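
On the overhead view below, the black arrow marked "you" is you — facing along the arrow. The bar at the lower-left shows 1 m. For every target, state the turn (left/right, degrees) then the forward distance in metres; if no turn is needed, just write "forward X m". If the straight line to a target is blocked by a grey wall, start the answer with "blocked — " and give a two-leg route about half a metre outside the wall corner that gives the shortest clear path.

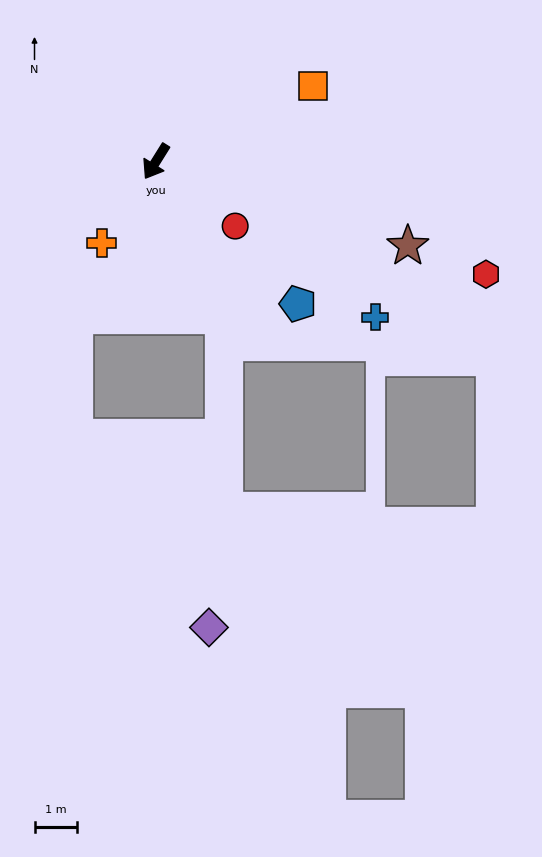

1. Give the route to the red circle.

turn left 83°, forward 2.4 m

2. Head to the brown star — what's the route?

turn left 103°, forward 6.3 m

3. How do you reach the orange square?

turn left 148°, forward 4.1 m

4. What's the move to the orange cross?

forward 2.3 m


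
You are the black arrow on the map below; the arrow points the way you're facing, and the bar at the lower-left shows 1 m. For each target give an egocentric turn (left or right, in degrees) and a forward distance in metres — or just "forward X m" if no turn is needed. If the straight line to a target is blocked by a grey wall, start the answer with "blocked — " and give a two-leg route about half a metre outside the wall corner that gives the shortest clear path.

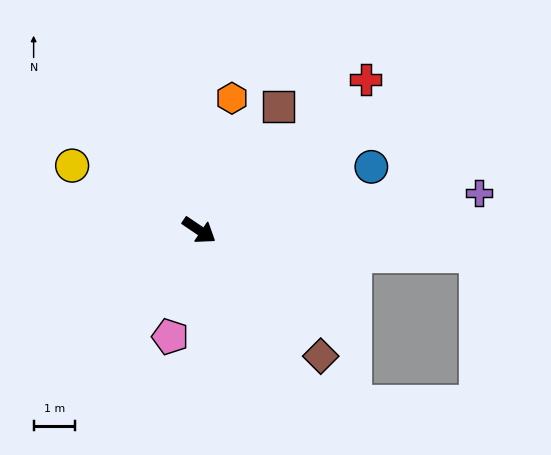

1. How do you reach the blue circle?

turn left 54°, forward 4.4 m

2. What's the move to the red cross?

turn left 76°, forward 5.4 m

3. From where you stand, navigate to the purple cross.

turn left 42°, forward 6.8 m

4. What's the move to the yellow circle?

turn right 173°, forward 3.4 m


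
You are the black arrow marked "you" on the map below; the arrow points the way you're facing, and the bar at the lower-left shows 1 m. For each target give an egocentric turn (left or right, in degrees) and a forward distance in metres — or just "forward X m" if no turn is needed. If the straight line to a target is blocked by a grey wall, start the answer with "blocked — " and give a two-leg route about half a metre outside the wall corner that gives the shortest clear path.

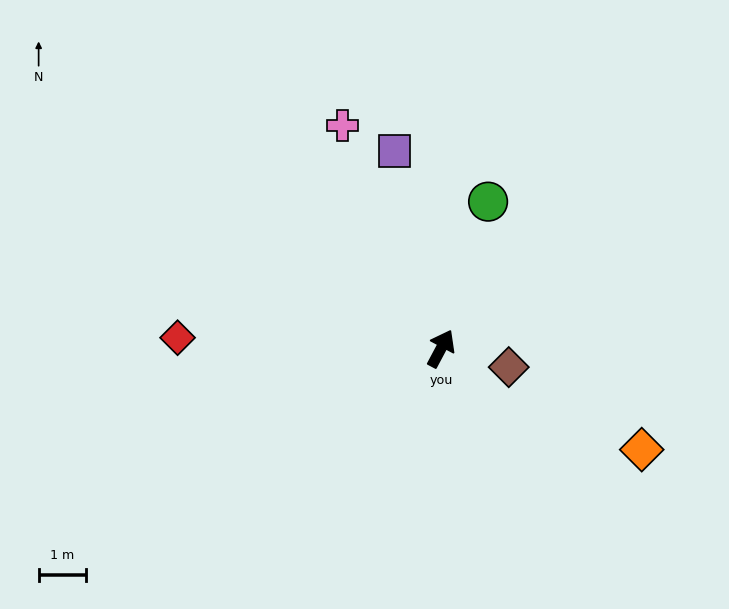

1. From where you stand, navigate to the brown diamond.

turn right 77°, forward 1.5 m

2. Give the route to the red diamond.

turn left 116°, forward 5.5 m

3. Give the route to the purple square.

turn left 41°, forward 4.3 m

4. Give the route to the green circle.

turn left 10°, forward 3.2 m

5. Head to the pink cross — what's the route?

turn left 52°, forward 5.1 m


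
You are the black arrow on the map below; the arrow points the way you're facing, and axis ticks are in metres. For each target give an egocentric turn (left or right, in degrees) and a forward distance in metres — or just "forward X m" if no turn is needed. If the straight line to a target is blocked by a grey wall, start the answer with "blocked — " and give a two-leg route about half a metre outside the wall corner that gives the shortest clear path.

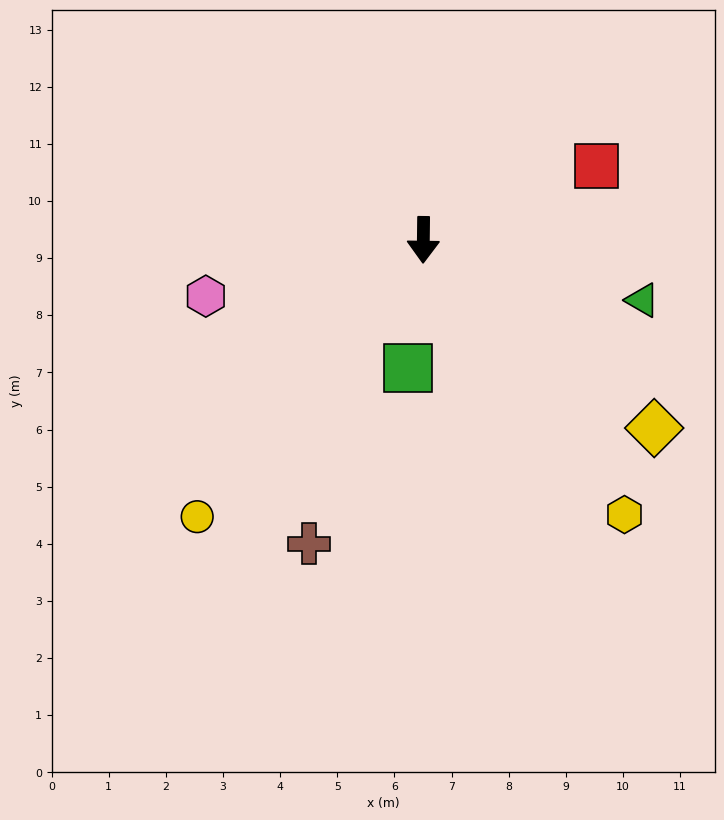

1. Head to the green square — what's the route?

turn right 6°, forward 2.3 m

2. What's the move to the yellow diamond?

turn left 52°, forward 5.2 m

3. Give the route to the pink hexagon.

turn right 75°, forward 3.9 m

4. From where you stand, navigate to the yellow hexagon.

turn left 37°, forward 6.0 m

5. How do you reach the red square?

turn left 114°, forward 3.3 m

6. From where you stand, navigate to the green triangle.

turn left 75°, forward 4.0 m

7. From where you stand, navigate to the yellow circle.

turn right 39°, forward 6.3 m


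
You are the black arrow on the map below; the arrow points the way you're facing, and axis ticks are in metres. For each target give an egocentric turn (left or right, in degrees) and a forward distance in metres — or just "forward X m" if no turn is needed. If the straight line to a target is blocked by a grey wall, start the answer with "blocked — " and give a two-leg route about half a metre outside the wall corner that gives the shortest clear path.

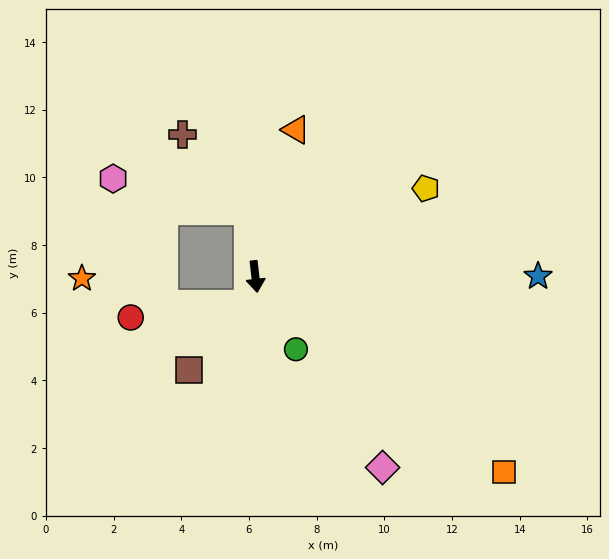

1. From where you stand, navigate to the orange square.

turn left 45°, forward 9.3 m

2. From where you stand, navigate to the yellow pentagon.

turn left 111°, forward 5.7 m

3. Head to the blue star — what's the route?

turn left 84°, forward 8.4 m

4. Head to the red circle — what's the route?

blocked — turn right 20°, forward 0.8 m, then turn right 70°, forward 3.5 m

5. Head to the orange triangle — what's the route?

turn left 158°, forward 4.5 m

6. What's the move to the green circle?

turn left 23°, forward 2.5 m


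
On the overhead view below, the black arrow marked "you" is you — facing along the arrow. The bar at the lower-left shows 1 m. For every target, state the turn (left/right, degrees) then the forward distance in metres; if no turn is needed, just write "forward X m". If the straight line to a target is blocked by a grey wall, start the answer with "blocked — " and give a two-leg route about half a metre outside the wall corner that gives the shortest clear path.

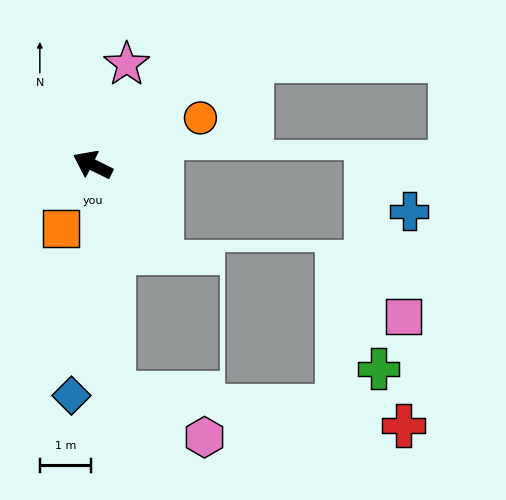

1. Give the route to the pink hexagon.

blocked — turn left 122°, forward 4.4 m, then turn left 59°, forward 2.0 m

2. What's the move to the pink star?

turn right 82°, forward 2.1 m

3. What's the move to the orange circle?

turn right 130°, forward 2.3 m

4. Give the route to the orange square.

turn left 90°, forward 1.4 m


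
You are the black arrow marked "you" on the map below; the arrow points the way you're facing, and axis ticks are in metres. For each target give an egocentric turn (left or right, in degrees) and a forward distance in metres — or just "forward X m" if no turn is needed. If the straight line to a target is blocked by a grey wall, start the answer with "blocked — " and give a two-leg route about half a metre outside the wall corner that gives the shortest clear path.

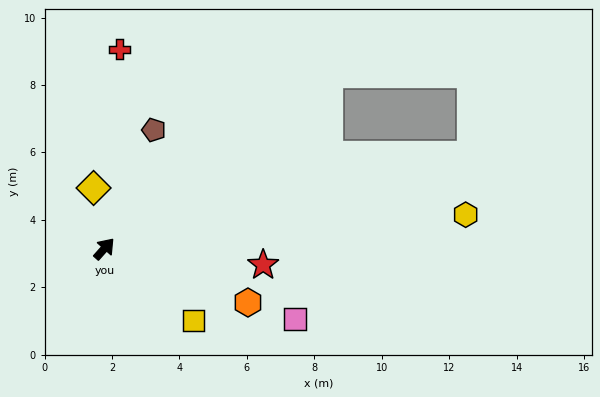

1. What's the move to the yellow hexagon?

turn right 43°, forward 10.8 m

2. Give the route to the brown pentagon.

turn left 19°, forward 3.8 m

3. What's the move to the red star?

turn right 54°, forward 4.7 m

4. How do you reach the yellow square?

turn right 87°, forward 3.4 m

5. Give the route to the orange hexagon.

turn right 69°, forward 4.5 m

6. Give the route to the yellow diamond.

turn left 52°, forward 1.8 m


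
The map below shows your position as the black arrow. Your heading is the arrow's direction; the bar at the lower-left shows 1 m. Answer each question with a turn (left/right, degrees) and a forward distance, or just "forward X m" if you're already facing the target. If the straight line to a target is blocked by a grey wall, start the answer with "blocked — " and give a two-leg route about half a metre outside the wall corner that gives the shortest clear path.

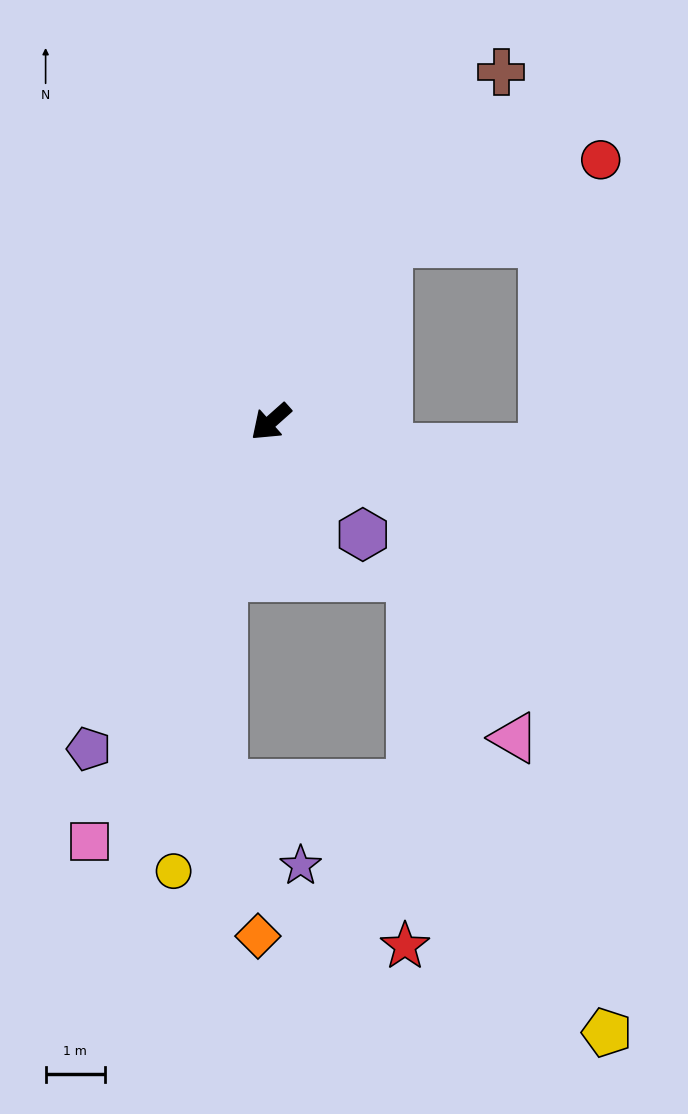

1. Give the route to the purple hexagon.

turn left 88°, forward 2.4 m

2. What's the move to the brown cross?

turn right 165°, forward 7.0 m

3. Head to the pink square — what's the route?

turn left 25°, forward 7.7 m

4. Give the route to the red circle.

blocked — turn right 165°, forward 3.6 m, then turn right 36°, forward 3.8 m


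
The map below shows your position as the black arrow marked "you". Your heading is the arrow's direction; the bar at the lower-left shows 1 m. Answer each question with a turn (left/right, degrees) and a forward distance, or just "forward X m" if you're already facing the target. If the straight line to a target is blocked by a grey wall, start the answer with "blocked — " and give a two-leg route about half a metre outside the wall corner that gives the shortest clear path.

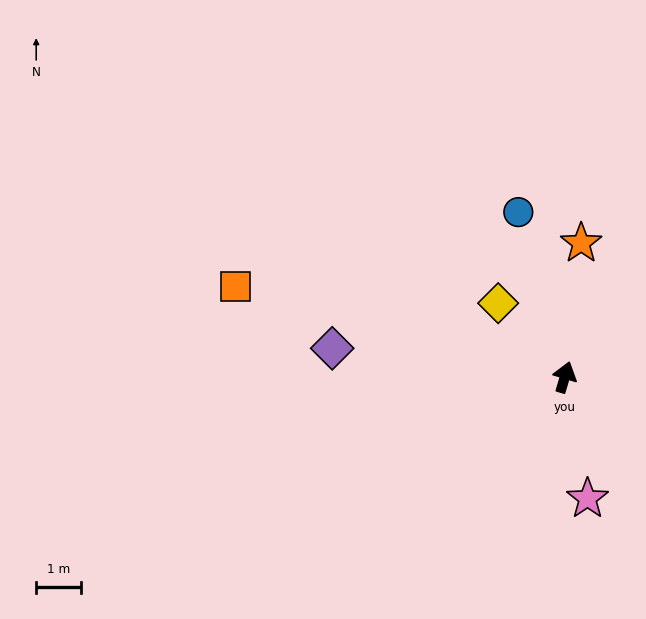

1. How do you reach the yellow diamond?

turn left 59°, forward 2.2 m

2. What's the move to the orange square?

turn left 91°, forward 7.7 m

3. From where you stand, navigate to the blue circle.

turn left 32°, forward 3.9 m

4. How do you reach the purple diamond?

turn left 100°, forward 5.3 m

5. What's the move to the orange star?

turn left 10°, forward 3.0 m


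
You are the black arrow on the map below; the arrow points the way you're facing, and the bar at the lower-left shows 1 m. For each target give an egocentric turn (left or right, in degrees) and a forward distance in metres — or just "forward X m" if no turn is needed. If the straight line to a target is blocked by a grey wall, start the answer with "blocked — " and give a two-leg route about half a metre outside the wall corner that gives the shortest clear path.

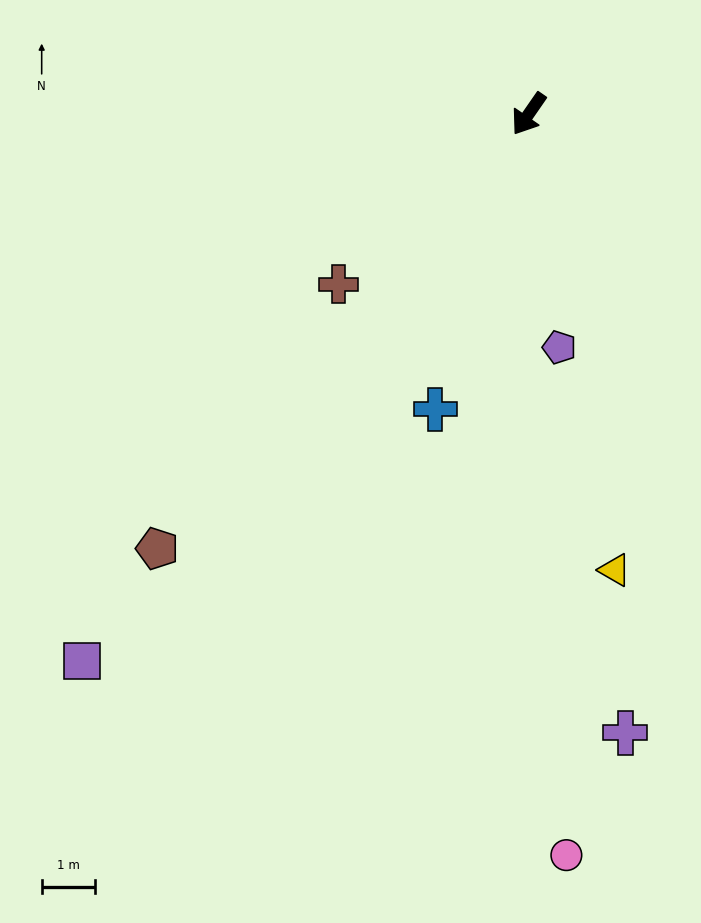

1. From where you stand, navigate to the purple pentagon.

turn left 42°, forward 4.4 m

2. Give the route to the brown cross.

turn right 13°, forward 4.8 m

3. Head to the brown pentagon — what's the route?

turn right 6°, forward 10.7 m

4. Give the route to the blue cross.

turn left 17°, forward 5.8 m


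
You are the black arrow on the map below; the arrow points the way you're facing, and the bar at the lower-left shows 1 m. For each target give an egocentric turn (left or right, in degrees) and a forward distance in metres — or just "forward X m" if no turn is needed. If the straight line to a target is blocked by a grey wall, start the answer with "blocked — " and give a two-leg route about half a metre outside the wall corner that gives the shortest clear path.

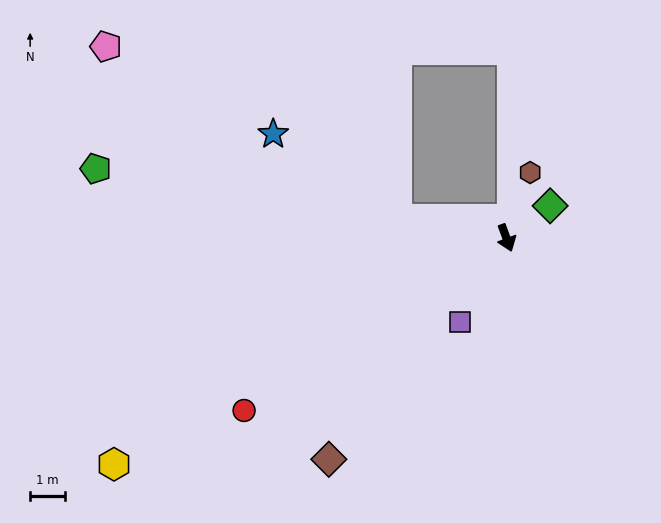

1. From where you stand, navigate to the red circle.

turn right 77°, forward 9.0 m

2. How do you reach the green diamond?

turn left 106°, forward 1.6 m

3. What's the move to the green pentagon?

turn right 120°, forward 12.0 m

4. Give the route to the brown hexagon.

turn left 140°, forward 2.0 m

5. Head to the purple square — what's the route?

turn right 49°, forward 2.8 m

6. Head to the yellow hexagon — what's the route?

turn right 80°, forward 13.0 m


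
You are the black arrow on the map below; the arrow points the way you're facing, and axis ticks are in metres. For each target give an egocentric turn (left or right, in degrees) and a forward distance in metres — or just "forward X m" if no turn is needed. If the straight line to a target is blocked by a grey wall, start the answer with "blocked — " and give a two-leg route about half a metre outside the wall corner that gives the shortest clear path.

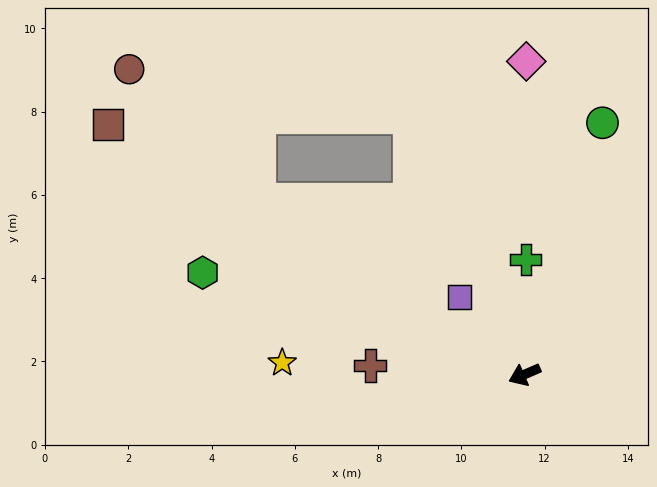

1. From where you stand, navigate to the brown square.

turn right 54°, forward 11.7 m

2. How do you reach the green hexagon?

turn right 41°, forward 8.1 m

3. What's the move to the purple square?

turn right 73°, forward 2.4 m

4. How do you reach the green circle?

turn right 131°, forward 6.3 m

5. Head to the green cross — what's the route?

turn right 114°, forward 2.8 m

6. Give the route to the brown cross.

turn right 27°, forward 3.7 m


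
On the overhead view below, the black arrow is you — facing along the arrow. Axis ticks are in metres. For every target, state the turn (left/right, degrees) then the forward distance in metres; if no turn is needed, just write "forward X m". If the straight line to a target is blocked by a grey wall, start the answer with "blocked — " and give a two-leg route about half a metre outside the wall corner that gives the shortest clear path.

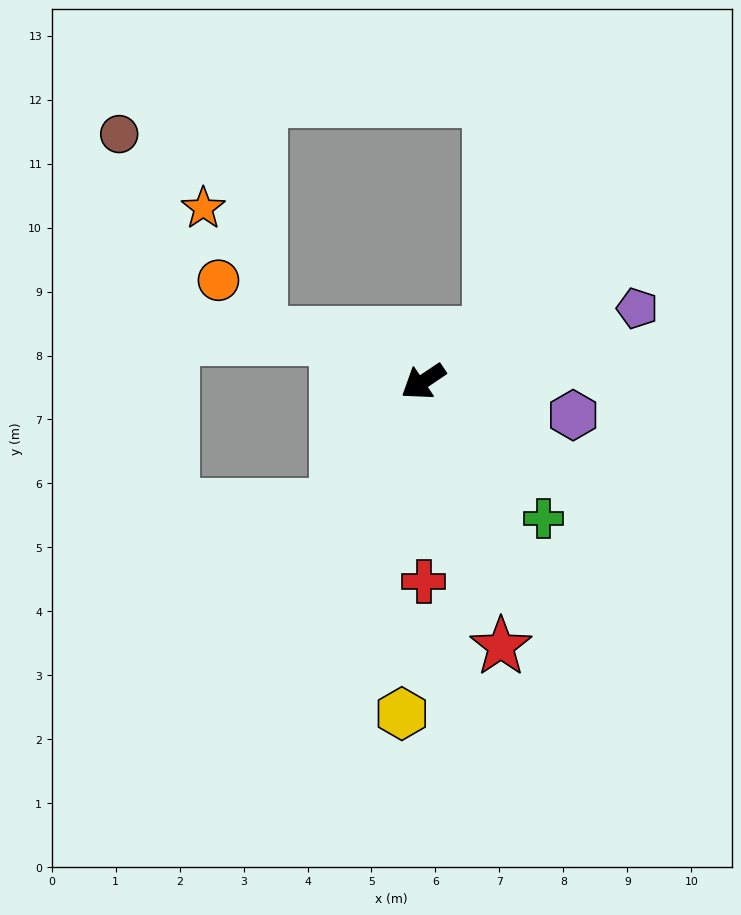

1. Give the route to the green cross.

turn left 97°, forward 2.9 m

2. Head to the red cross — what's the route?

turn left 56°, forward 3.1 m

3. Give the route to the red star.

turn left 72°, forward 4.3 m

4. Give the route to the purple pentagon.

turn left 165°, forward 3.5 m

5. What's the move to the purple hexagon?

turn left 133°, forward 2.4 m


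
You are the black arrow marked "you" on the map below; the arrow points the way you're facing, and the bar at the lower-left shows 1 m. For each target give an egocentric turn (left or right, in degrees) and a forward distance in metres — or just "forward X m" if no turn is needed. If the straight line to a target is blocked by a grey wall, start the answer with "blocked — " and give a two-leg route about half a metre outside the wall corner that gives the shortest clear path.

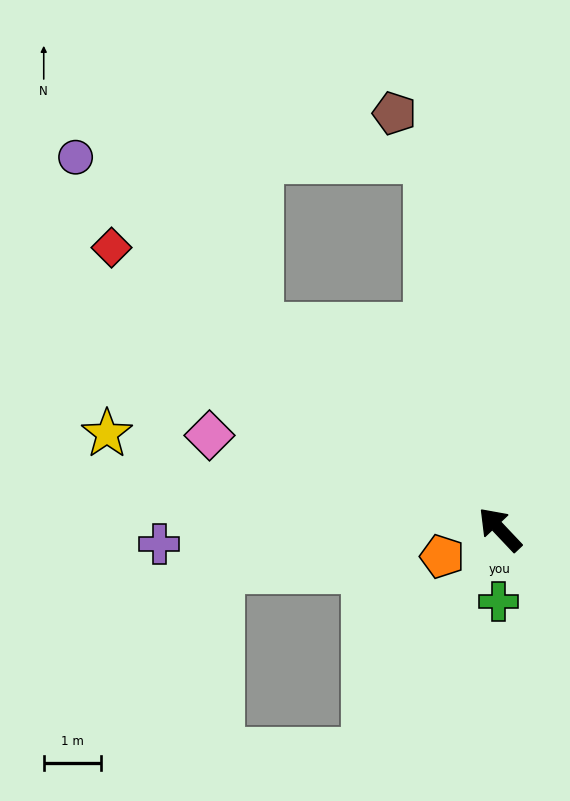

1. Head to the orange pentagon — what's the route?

turn left 72°, forward 1.1 m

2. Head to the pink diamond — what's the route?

turn left 29°, forward 5.4 m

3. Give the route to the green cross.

turn left 135°, forward 1.3 m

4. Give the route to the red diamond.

turn left 11°, forward 8.4 m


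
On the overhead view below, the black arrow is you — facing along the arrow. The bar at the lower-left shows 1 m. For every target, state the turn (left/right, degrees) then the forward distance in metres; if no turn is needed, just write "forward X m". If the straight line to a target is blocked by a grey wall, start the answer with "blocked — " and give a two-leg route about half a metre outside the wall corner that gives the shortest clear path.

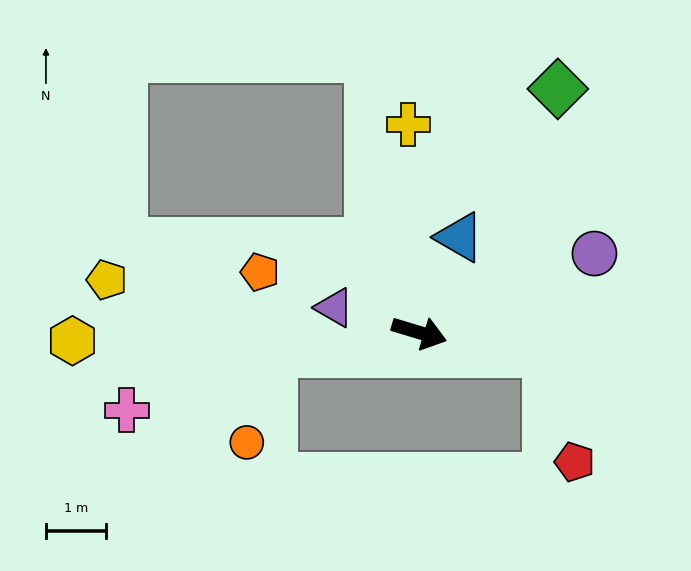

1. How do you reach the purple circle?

turn left 41°, forward 3.2 m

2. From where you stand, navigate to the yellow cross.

turn left 110°, forward 3.5 m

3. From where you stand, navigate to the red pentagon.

blocked — turn left 8°, forward 2.2 m, then turn right 67°, forward 1.9 m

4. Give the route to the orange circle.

blocked — turn right 156°, forward 2.5 m, then turn left 67°, forward 1.6 m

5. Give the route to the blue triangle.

turn left 84°, forward 1.7 m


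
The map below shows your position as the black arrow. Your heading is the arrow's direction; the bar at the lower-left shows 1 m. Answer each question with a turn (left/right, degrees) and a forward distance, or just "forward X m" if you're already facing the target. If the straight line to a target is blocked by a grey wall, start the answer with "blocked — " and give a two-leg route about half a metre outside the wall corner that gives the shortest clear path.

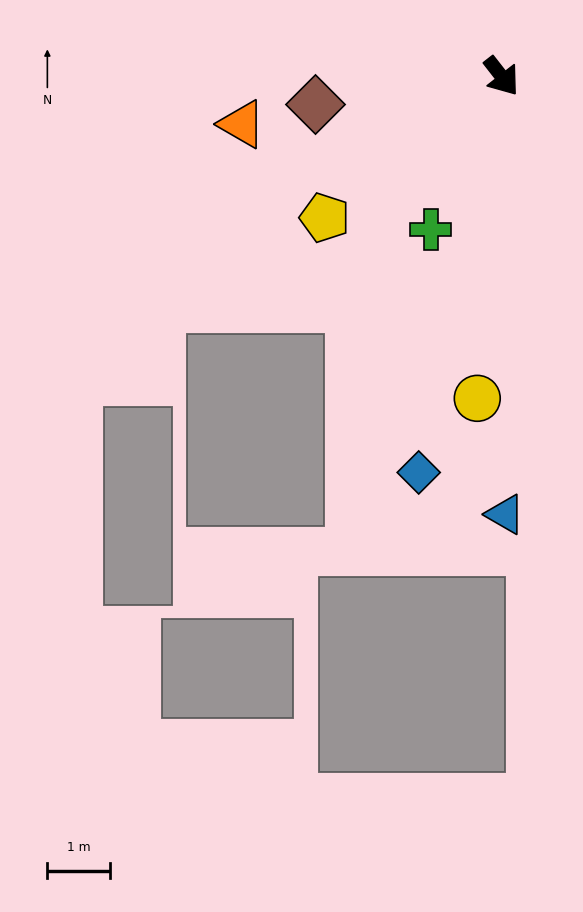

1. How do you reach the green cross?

turn right 63°, forward 2.7 m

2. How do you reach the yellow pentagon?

turn right 89°, forward 3.6 m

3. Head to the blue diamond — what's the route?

turn right 50°, forward 6.5 m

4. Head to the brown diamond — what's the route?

turn right 119°, forward 3.0 m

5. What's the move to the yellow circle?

turn right 42°, forward 5.2 m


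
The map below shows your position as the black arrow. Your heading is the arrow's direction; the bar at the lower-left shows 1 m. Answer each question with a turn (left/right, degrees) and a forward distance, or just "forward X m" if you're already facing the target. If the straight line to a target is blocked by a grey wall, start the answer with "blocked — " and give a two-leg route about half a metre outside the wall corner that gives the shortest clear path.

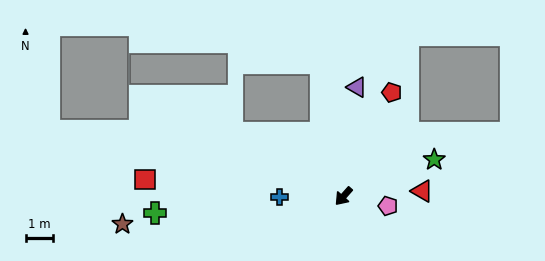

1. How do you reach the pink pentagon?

turn left 119°, forward 1.7 m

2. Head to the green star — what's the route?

turn left 154°, forward 3.6 m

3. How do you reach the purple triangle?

turn right 145°, forward 4.1 m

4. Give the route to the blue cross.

turn right 48°, forward 2.4 m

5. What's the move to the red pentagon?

turn right 163°, forward 4.2 m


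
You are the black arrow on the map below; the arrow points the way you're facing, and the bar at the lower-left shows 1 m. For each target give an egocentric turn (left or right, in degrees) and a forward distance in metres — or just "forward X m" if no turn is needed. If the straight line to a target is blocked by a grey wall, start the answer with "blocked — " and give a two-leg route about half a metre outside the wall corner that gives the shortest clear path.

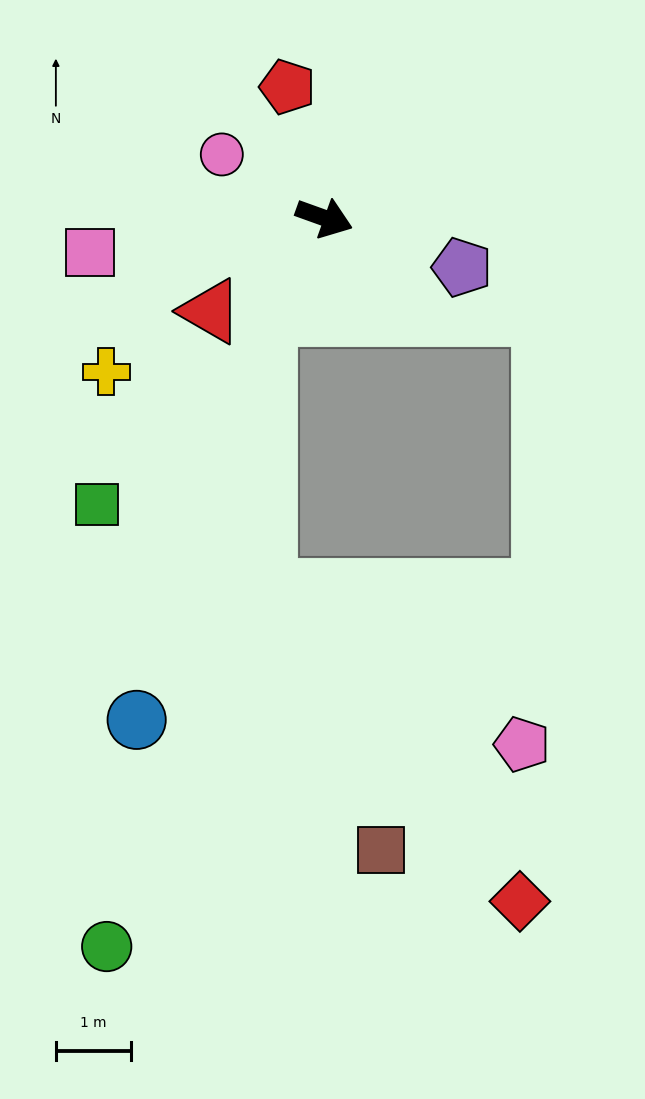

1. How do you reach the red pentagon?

turn left 125°, forward 1.8 m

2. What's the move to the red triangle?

turn right 121°, forward 2.0 m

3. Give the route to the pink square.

turn right 152°, forward 3.2 m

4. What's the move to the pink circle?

turn left 168°, forward 1.6 m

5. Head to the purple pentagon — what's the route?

forward 2.0 m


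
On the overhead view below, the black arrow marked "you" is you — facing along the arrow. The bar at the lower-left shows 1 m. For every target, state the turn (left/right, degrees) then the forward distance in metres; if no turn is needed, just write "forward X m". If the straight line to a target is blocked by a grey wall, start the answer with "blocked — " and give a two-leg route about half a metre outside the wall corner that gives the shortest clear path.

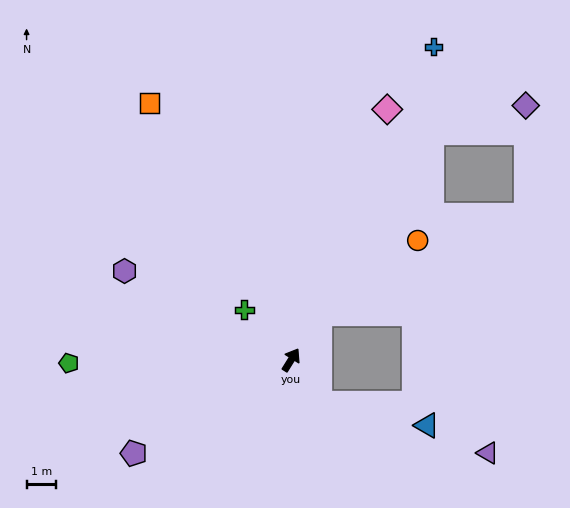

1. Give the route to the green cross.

turn left 75°, forward 2.3 m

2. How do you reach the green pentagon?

turn left 123°, forward 7.5 m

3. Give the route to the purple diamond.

blocked — forward 9.0 m, then turn right 42°, forward 3.3 m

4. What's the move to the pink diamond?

turn left 11°, forward 9.1 m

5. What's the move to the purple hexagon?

turn left 94°, forward 6.4 m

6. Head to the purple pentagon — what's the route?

turn left 153°, forward 6.2 m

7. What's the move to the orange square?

turn left 61°, forward 9.9 m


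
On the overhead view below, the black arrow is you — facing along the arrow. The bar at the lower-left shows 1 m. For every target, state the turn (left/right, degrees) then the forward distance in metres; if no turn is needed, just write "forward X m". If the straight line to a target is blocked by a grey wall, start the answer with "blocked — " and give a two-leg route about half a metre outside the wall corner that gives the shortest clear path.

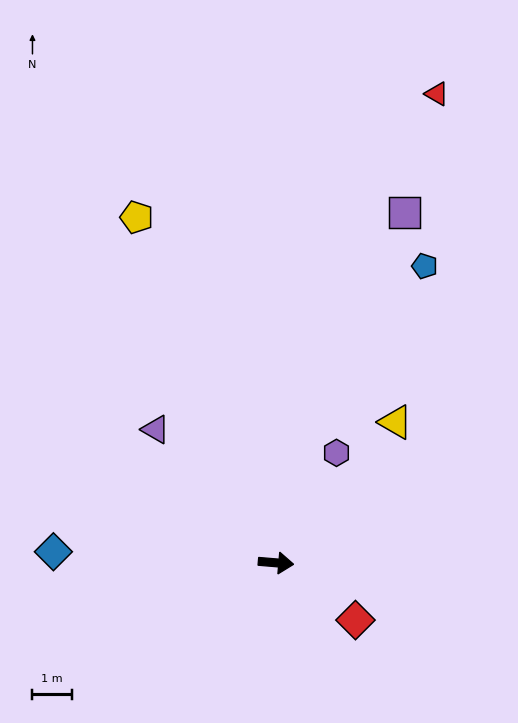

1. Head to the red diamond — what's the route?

turn right 31°, forward 2.5 m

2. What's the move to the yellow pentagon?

turn left 117°, forward 9.5 m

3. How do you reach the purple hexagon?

turn left 66°, forward 3.2 m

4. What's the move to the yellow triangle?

turn left 54°, forward 4.7 m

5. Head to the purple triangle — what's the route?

turn left 137°, forward 4.6 m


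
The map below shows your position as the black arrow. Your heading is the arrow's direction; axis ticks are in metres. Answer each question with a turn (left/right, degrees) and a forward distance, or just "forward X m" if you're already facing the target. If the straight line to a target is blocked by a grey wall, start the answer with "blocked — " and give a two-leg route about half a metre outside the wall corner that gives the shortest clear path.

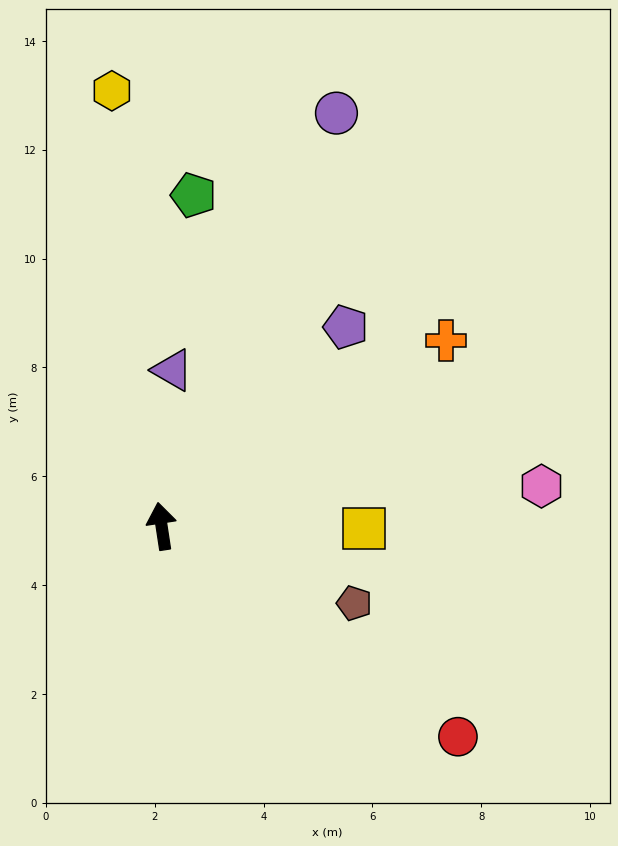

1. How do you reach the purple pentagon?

turn right 51°, forward 5.0 m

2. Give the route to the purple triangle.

turn right 13°, forward 2.9 m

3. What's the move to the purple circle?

turn right 32°, forward 8.2 m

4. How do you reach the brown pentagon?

turn right 120°, forward 3.8 m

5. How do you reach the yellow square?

turn right 99°, forward 3.7 m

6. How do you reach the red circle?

turn right 134°, forward 6.7 m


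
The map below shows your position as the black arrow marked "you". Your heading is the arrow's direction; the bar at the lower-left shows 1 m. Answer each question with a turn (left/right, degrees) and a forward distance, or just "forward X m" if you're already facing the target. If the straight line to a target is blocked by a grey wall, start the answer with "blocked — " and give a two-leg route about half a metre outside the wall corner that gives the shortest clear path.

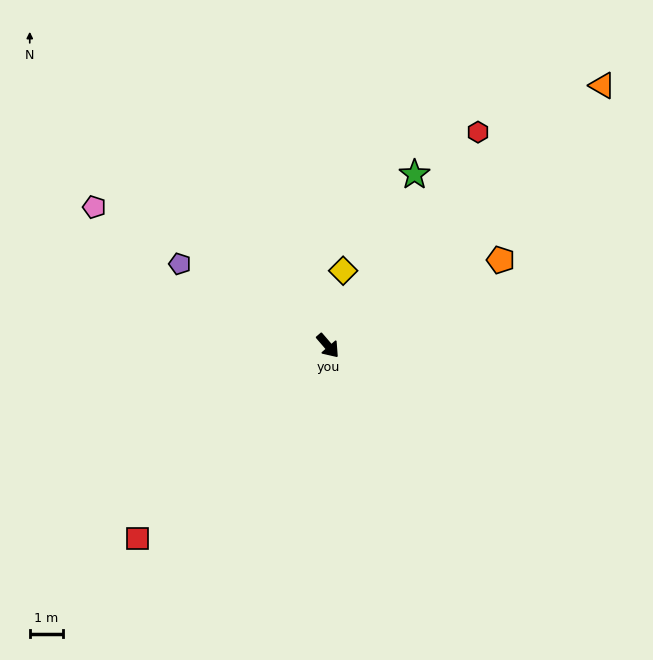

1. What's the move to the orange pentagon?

turn left 76°, forward 5.9 m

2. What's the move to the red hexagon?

turn left 104°, forward 8.0 m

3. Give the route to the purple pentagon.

turn right 160°, forward 5.2 m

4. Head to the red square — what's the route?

turn right 85°, forward 8.3 m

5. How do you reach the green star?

turn left 112°, forward 5.8 m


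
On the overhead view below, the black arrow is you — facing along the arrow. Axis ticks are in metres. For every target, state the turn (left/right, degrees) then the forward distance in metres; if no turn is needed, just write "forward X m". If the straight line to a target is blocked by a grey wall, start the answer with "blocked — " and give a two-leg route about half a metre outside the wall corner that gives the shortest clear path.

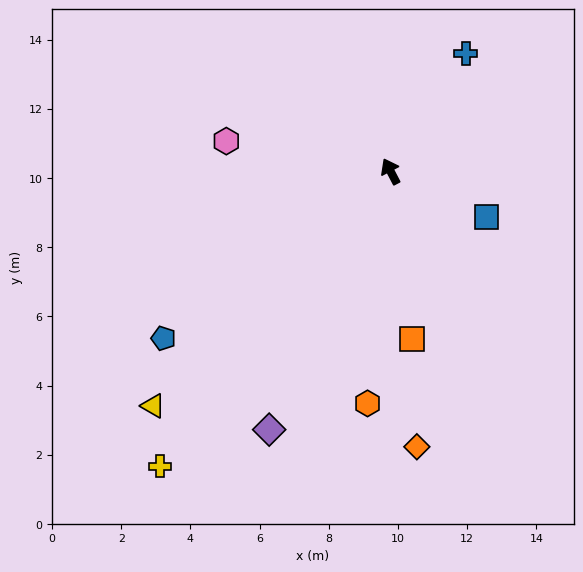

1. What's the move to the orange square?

turn left 160°, forward 4.9 m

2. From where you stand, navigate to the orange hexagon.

turn left 147°, forward 6.7 m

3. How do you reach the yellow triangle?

turn left 107°, forward 9.6 m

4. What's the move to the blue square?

turn right 143°, forward 3.1 m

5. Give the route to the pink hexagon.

turn left 52°, forward 4.8 m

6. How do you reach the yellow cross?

turn left 114°, forward 10.8 m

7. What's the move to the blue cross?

turn right 60°, forward 4.0 m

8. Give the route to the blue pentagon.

turn left 99°, forward 8.1 m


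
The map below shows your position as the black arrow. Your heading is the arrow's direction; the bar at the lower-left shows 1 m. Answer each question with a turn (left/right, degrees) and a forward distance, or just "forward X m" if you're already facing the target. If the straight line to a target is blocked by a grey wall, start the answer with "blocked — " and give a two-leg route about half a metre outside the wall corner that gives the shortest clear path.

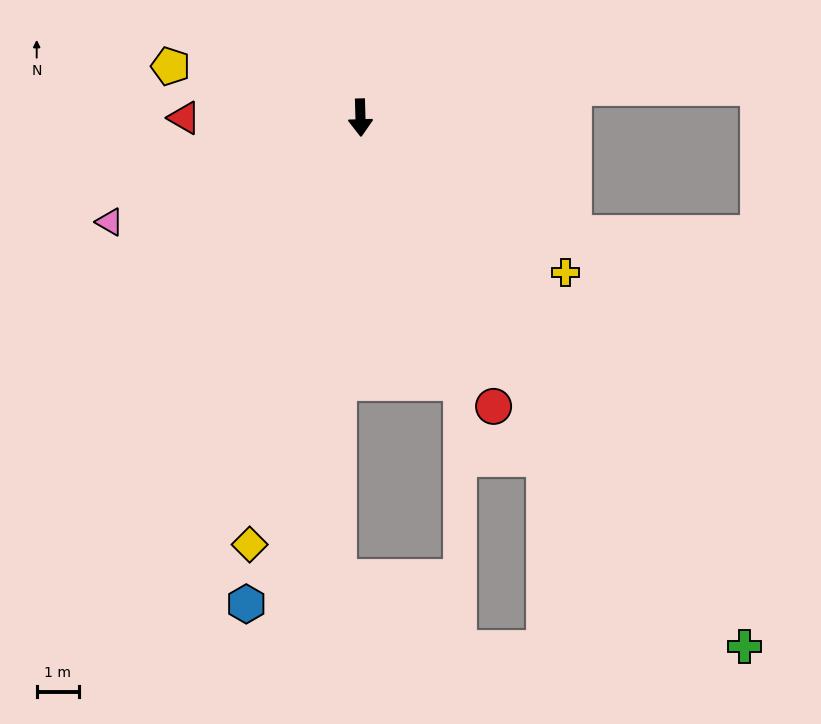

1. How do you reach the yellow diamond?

turn right 16°, forward 10.4 m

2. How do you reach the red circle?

turn left 23°, forward 7.5 m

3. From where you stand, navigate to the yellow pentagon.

turn right 107°, forward 4.6 m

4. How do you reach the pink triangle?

turn right 69°, forward 6.4 m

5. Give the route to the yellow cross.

turn left 51°, forward 6.0 m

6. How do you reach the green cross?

turn left 34°, forward 15.4 m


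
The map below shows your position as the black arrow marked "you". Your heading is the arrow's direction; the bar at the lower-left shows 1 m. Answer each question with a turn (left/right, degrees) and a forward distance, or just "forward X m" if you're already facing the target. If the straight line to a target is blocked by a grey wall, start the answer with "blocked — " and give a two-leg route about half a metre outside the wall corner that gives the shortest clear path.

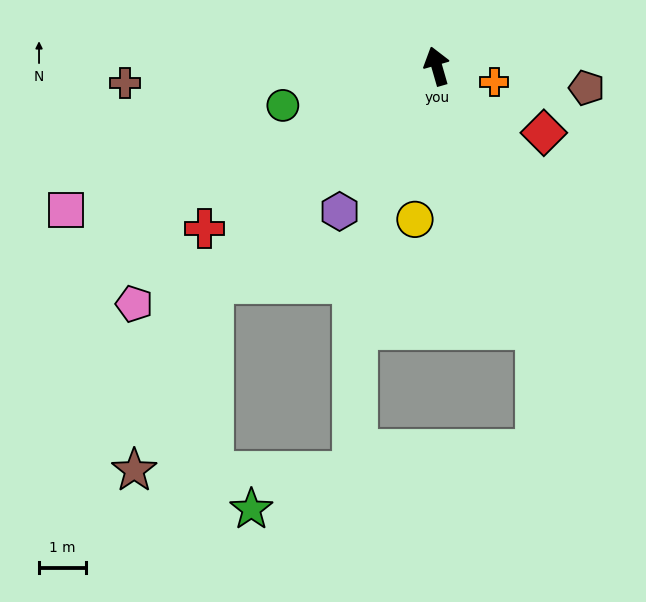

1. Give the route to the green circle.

turn left 88°, forward 3.4 m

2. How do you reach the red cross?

turn left 109°, forward 6.1 m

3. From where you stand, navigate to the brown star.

blocked — turn left 118°, forward 6.7 m, then turn left 23°, forward 4.3 m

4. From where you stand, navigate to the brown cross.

turn left 77°, forward 6.7 m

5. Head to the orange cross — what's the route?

turn right 121°, forward 1.3 m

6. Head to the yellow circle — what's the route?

turn left 156°, forward 3.3 m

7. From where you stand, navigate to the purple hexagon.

turn left 130°, forward 3.7 m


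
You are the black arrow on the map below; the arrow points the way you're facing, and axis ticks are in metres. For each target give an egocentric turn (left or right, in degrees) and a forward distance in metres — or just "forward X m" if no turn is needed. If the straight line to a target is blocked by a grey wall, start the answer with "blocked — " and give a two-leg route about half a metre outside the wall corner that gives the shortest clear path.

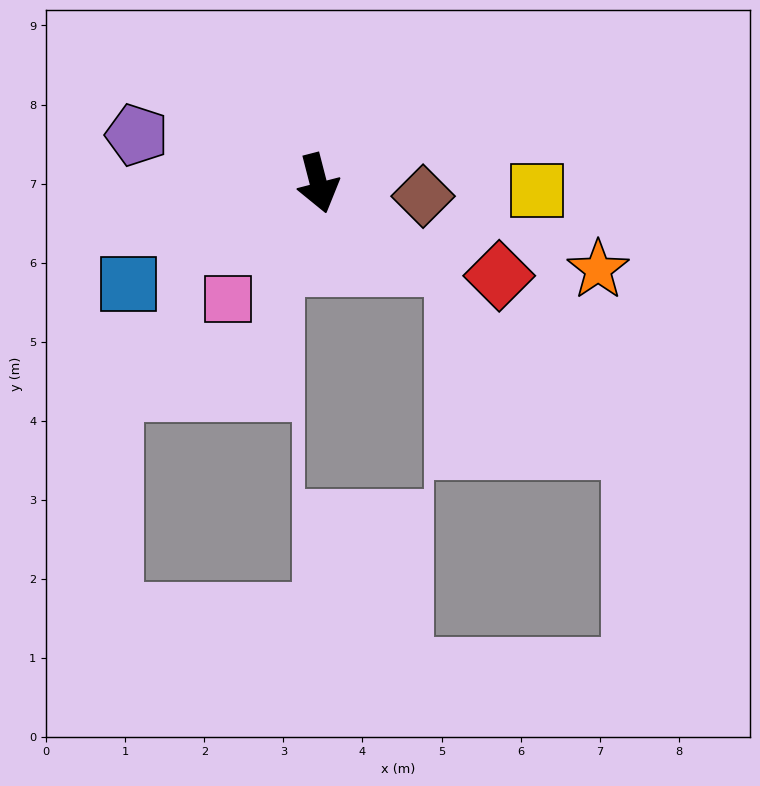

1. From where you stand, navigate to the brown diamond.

turn left 69°, forward 1.3 m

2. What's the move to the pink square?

turn right 52°, forward 1.9 m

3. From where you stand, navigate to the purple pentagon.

turn right 119°, forward 2.4 m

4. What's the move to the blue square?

turn right 76°, forward 2.7 m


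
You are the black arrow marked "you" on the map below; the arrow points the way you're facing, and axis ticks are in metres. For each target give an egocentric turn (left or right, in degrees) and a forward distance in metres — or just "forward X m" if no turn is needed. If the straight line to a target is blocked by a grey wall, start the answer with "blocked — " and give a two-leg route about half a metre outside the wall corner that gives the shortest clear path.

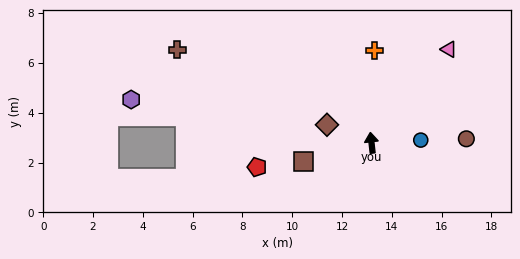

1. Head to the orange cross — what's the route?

turn right 8°, forward 3.7 m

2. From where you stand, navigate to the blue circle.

turn right 93°, forward 2.0 m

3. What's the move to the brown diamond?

turn left 62°, forward 1.9 m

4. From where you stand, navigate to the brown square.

turn left 99°, forward 2.8 m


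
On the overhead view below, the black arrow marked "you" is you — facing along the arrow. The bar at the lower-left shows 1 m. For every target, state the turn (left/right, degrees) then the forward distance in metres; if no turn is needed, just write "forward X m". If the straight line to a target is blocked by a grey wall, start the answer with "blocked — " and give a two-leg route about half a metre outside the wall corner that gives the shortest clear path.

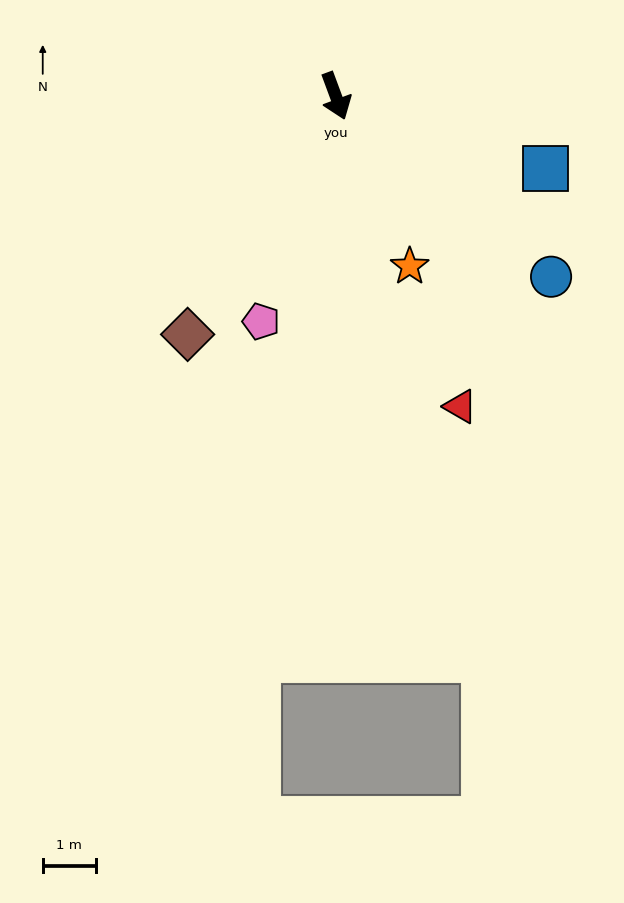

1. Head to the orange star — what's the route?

turn left 3°, forward 3.5 m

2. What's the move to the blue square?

turn left 51°, forward 4.2 m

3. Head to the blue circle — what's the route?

turn left 30°, forward 5.3 m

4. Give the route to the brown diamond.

turn right 52°, forward 5.3 m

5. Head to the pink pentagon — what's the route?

turn right 39°, forward 4.4 m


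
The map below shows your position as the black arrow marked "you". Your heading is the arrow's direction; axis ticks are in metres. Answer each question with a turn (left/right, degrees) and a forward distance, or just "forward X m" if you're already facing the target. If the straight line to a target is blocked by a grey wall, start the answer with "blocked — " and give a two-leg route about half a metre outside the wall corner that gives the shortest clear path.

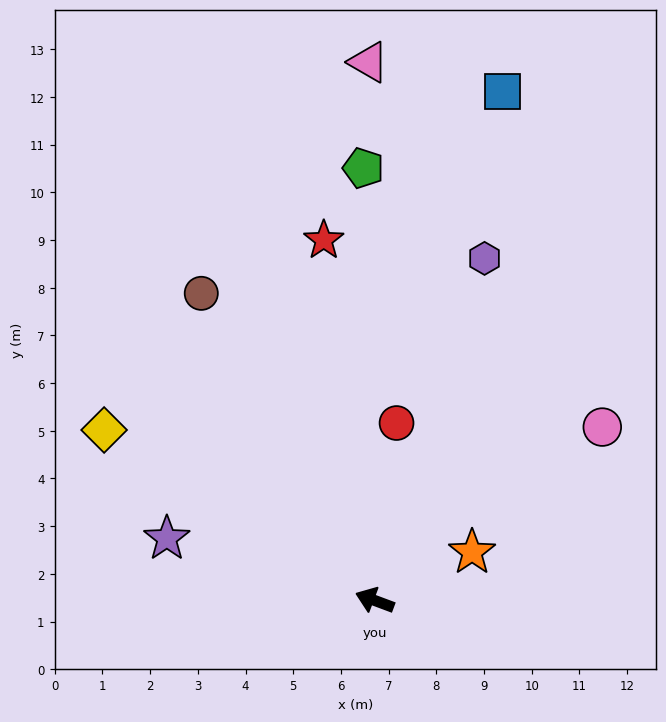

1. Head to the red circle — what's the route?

turn right 77°, forward 3.7 m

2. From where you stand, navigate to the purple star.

turn left 4°, forward 4.5 m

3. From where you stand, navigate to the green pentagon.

turn right 68°, forward 9.1 m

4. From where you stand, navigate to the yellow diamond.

turn right 12°, forward 6.7 m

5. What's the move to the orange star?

turn right 133°, forward 2.3 m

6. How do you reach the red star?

turn right 61°, forward 7.6 m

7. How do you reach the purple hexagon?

turn right 87°, forward 7.5 m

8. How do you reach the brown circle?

turn right 40°, forward 7.4 m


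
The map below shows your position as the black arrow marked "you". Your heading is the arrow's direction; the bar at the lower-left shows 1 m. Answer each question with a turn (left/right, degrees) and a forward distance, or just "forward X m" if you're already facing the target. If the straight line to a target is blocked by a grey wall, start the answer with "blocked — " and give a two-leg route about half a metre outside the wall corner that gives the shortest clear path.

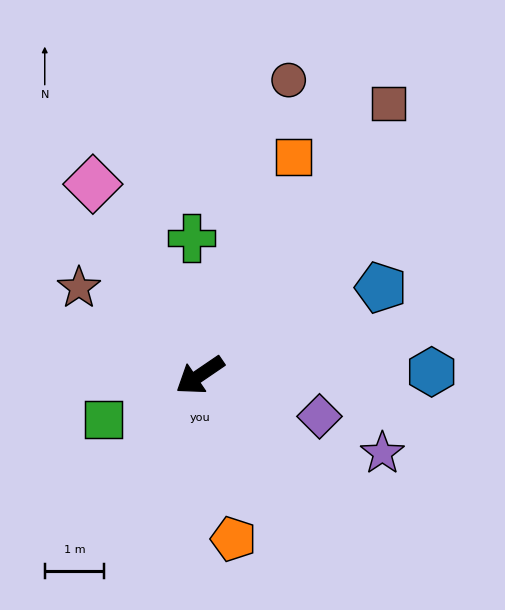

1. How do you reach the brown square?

turn right 159°, forward 5.6 m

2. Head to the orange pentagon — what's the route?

turn left 67°, forward 2.8 m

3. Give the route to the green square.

turn right 10°, forward 1.8 m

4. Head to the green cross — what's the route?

turn right 121°, forward 2.3 m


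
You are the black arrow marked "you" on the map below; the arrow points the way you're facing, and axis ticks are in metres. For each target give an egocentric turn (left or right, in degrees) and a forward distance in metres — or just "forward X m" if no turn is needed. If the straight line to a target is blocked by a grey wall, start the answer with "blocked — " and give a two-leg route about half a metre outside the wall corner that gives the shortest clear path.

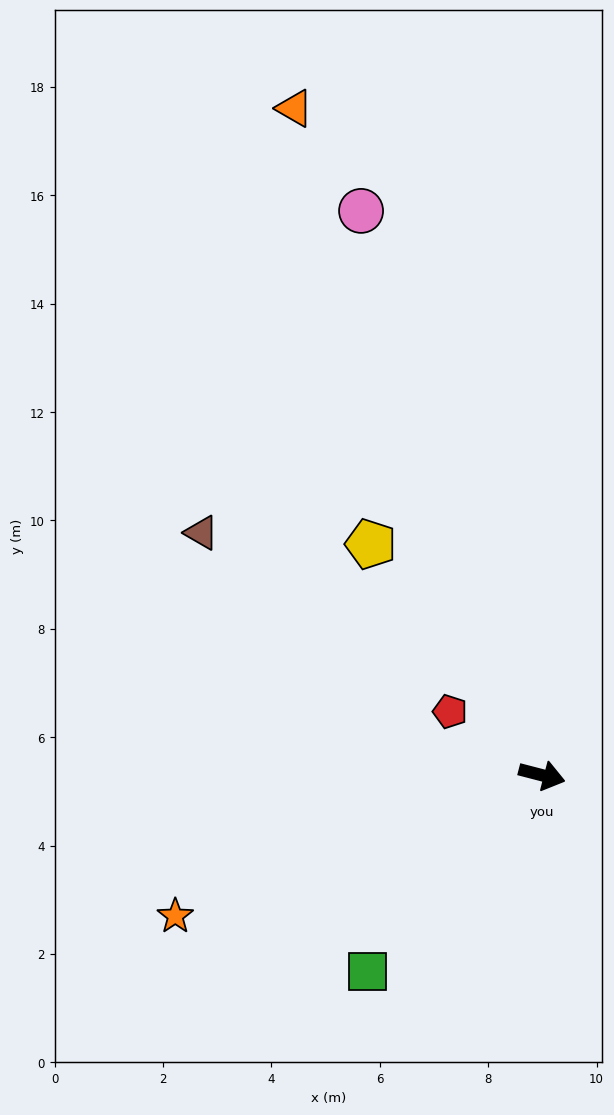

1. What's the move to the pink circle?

turn left 122°, forward 10.9 m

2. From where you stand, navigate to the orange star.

turn right 144°, forward 7.2 m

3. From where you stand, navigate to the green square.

turn right 117°, forward 4.8 m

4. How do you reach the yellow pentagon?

turn left 141°, forward 5.3 m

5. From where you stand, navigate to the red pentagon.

turn left 160°, forward 2.1 m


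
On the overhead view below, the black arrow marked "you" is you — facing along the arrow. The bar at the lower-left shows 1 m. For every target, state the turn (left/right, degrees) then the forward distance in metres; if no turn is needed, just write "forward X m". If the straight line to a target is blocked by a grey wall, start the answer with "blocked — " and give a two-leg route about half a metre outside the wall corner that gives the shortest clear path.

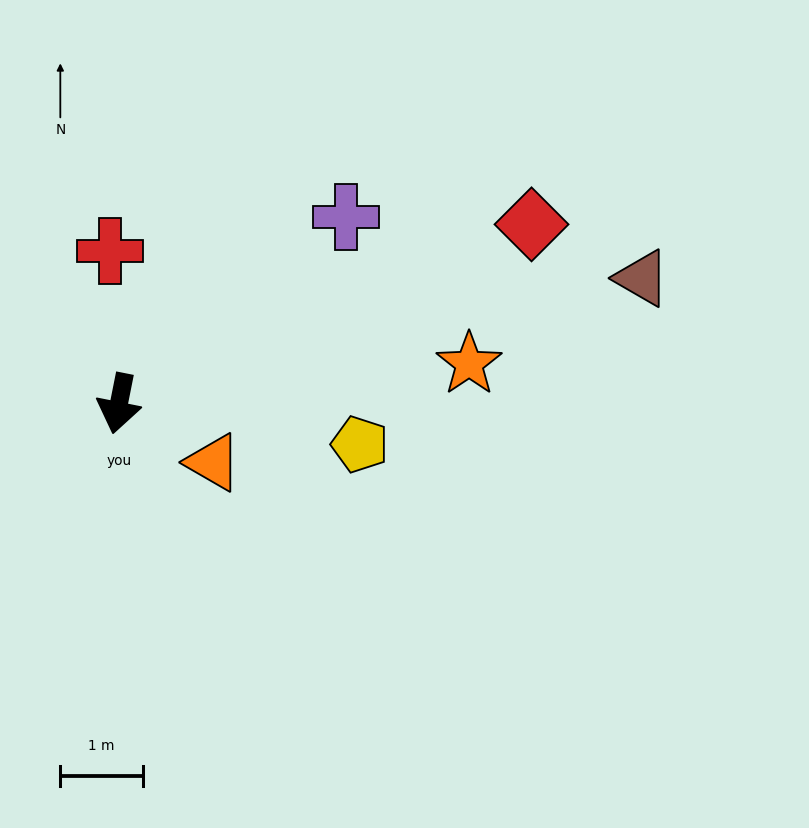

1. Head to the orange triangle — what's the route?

turn left 69°, forward 1.3 m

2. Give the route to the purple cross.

turn left 141°, forward 3.6 m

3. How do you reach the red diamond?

turn left 125°, forward 5.5 m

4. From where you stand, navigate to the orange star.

turn left 108°, forward 4.3 m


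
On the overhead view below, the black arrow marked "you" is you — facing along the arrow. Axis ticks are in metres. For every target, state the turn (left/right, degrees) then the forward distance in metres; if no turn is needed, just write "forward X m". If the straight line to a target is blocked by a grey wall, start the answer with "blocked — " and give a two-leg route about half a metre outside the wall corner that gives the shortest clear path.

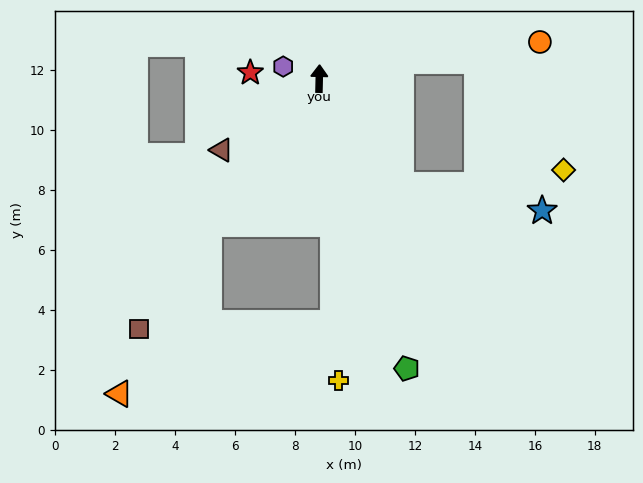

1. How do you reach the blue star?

blocked — turn right 141°, forward 4.5 m, then turn left 42°, forward 4.8 m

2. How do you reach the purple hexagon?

turn left 73°, forward 1.3 m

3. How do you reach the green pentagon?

turn right 162°, forward 10.1 m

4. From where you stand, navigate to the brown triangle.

turn left 127°, forward 4.0 m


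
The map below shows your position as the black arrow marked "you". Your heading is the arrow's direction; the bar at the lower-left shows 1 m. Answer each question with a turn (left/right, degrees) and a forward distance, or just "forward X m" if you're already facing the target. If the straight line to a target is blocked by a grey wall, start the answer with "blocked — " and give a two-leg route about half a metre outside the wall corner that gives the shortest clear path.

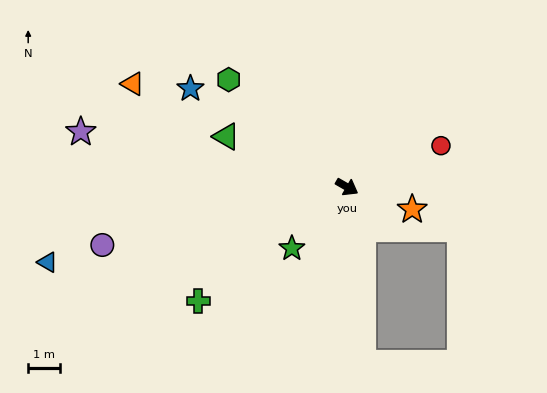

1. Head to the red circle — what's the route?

turn left 54°, forward 3.2 m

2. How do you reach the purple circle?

turn right 137°, forward 7.9 m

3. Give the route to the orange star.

turn left 11°, forward 2.2 m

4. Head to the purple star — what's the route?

turn right 162°, forward 8.6 m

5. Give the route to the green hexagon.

turn left 168°, forward 5.0 m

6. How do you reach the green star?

turn right 102°, forward 2.6 m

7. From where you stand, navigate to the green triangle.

turn right 173°, forward 4.1 m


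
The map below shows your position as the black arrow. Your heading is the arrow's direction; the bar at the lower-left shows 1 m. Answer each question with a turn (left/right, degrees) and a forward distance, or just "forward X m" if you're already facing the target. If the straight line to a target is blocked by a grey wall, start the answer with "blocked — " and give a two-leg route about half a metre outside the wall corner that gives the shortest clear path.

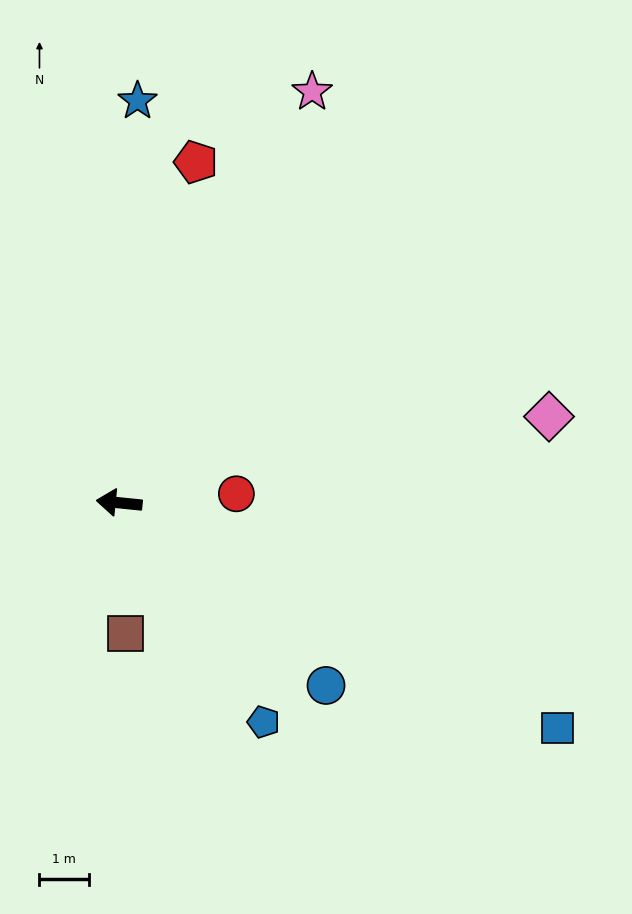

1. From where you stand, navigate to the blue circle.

turn left 144°, forward 5.6 m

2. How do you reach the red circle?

turn right 170°, forward 2.4 m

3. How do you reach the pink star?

turn right 109°, forward 9.2 m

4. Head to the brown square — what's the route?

turn left 99°, forward 2.7 m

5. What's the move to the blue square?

turn left 159°, forward 10.0 m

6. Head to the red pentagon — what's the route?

turn right 97°, forward 7.1 m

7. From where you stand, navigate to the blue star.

turn right 87°, forward 8.2 m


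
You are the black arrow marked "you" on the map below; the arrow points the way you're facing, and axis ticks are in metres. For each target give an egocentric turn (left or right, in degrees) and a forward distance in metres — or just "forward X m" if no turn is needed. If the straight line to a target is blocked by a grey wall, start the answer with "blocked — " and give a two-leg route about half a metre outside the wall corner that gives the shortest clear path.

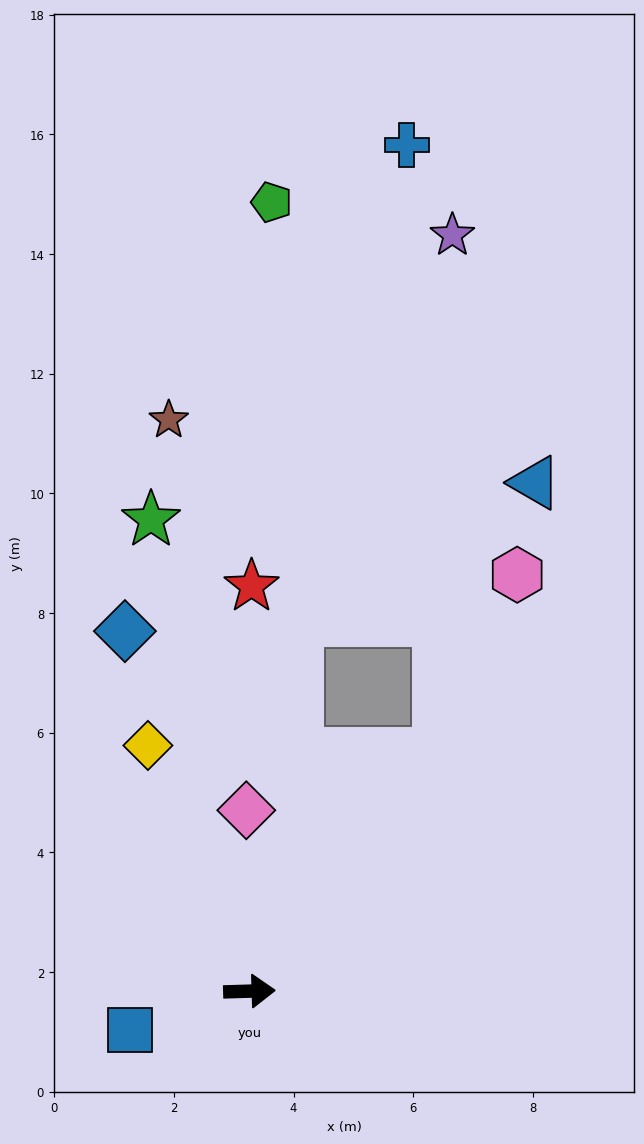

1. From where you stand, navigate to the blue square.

turn right 164°, forward 2.1 m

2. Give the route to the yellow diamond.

turn left 111°, forward 4.4 m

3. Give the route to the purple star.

blocked — turn left 50°, forward 5.1 m, then turn left 37°, forward 8.7 m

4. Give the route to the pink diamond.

turn left 89°, forward 3.0 m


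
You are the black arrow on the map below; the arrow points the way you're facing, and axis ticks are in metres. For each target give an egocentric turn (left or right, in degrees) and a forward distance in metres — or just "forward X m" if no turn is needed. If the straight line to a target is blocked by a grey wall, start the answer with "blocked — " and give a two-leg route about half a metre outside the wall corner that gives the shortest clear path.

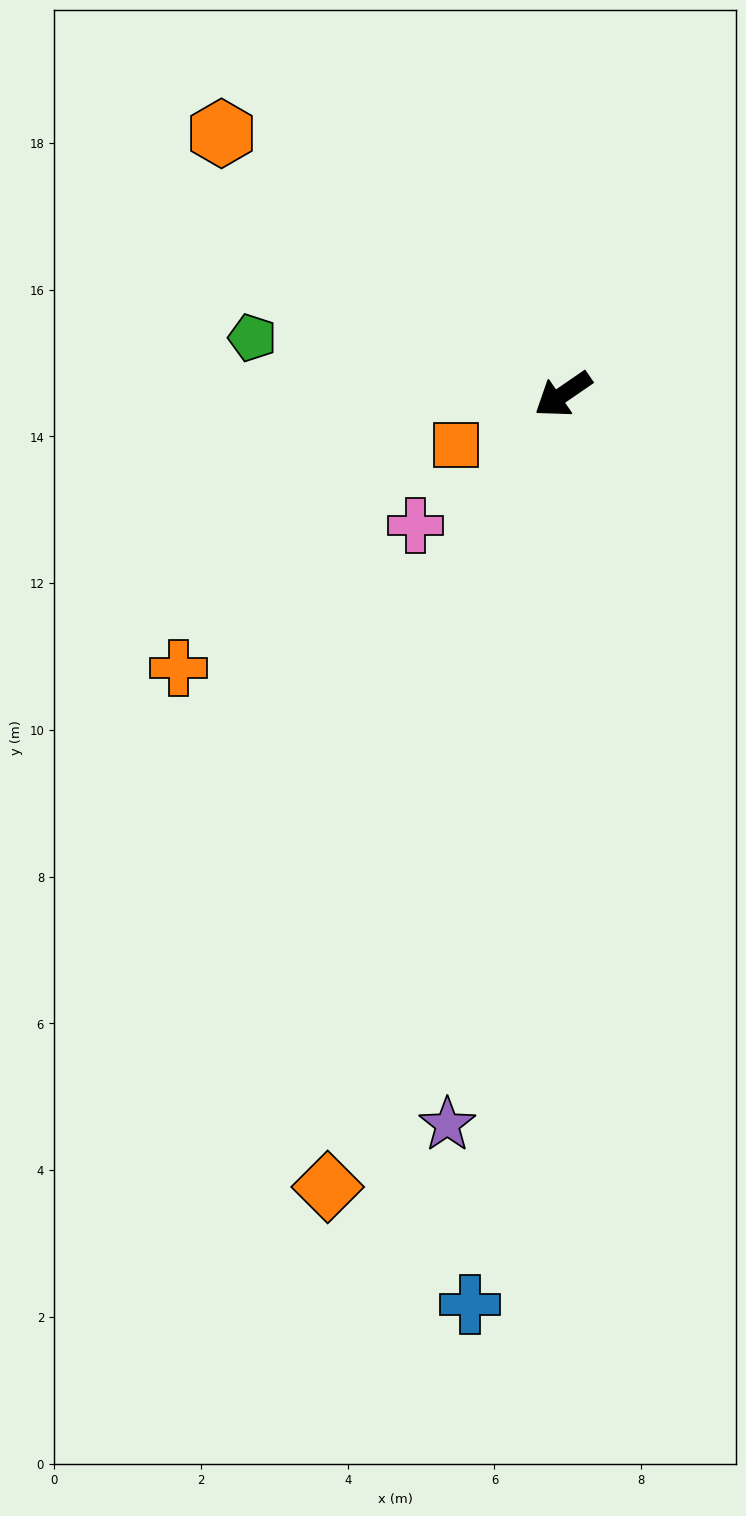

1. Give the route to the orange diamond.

turn left 39°, forward 11.3 m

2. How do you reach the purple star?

turn left 47°, forward 10.1 m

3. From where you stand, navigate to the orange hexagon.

turn right 72°, forward 5.9 m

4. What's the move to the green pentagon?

turn right 45°, forward 4.3 m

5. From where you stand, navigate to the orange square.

turn right 9°, forward 1.6 m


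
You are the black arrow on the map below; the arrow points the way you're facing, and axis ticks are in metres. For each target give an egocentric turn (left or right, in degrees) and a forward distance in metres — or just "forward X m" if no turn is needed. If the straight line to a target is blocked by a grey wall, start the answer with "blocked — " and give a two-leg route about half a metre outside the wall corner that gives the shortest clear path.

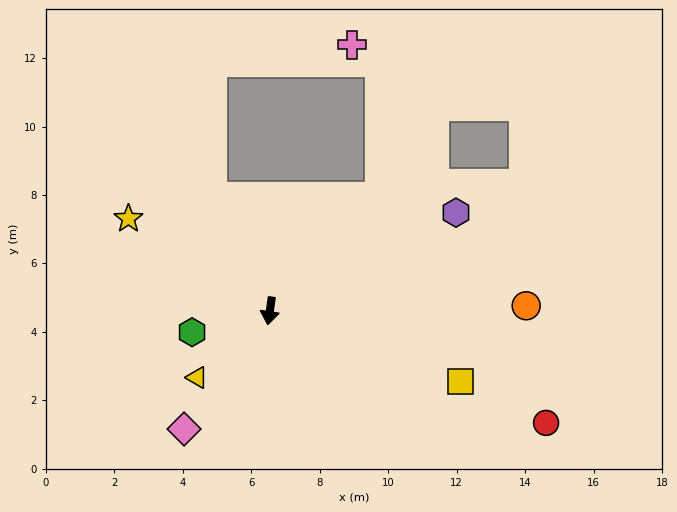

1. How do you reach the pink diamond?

turn right 28°, forward 4.3 m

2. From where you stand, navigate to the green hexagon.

turn right 66°, forward 2.4 m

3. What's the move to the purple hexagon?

turn left 126°, forward 6.1 m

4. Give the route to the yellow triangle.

turn right 39°, forward 2.9 m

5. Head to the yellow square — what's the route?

turn left 78°, forward 5.9 m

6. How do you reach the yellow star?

turn right 115°, forward 4.9 m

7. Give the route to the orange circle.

turn left 99°, forward 7.5 m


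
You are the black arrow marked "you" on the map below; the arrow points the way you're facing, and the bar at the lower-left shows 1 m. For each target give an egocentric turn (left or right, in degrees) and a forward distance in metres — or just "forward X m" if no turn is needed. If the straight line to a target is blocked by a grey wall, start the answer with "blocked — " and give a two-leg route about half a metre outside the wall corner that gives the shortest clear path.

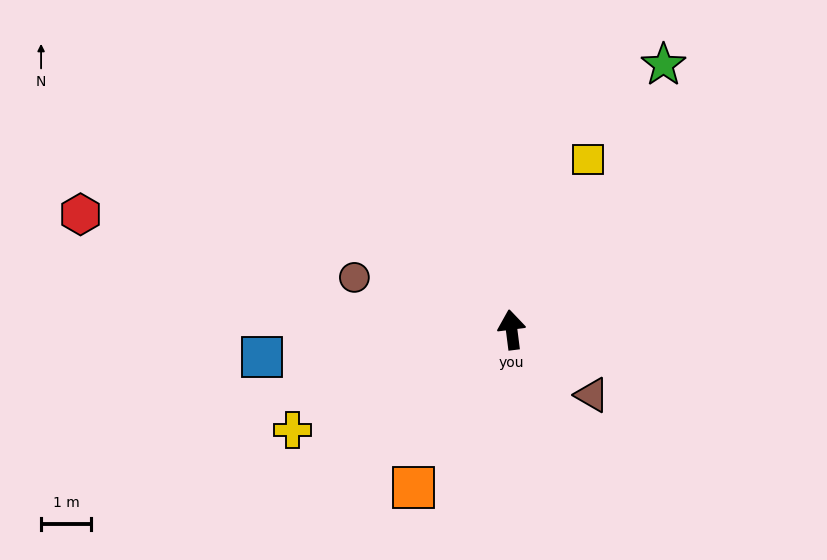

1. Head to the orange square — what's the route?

turn left 141°, forward 3.7 m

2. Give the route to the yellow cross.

turn left 107°, forward 4.8 m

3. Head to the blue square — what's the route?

turn left 89°, forward 5.0 m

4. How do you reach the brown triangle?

turn right 136°, forward 2.1 m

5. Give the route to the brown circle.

turn left 64°, forward 3.3 m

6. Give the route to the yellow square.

turn right 31°, forward 3.7 m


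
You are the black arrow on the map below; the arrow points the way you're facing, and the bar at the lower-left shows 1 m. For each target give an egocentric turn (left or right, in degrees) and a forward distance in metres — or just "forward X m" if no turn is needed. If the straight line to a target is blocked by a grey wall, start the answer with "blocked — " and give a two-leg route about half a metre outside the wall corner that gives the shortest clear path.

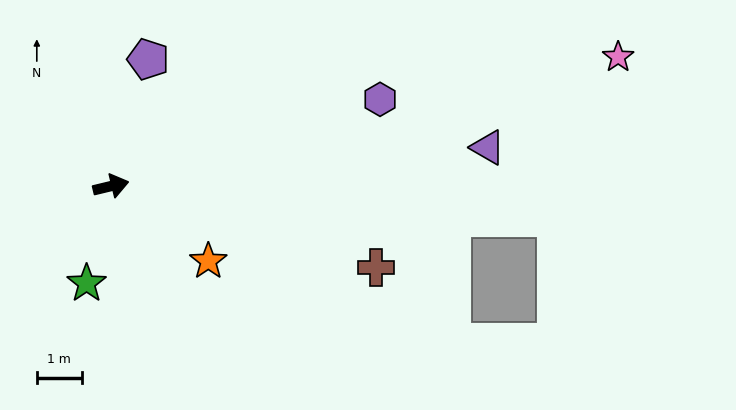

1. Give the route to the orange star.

turn right 51°, forward 2.7 m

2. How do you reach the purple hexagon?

turn left 4°, forward 6.3 m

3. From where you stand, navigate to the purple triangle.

turn right 8°, forward 8.5 m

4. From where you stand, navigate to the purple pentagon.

turn left 60°, forward 3.0 m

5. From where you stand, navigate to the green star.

turn right 118°, forward 2.2 m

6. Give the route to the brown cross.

turn right 31°, forward 6.2 m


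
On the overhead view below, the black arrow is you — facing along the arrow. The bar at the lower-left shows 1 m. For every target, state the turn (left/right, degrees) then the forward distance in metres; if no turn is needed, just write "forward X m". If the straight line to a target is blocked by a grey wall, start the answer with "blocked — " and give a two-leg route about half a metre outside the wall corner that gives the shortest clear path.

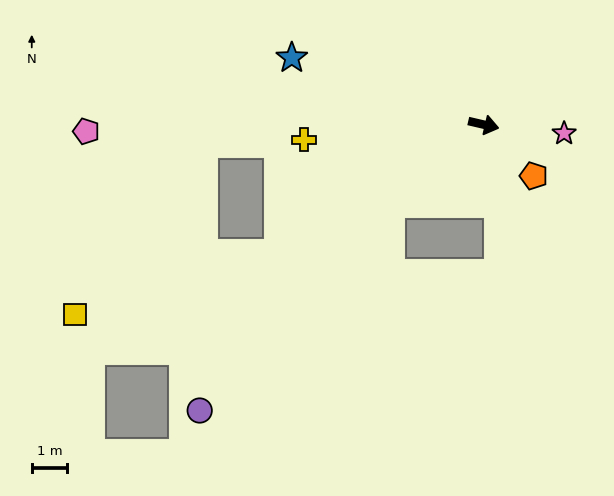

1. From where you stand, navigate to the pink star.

turn left 7°, forward 2.3 m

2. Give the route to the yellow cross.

turn right 162°, forward 5.1 m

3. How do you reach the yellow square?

blocked — turn right 135°, forward 6.9 m, then turn right 15°, forward 6.0 m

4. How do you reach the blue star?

turn left 174°, forward 5.8 m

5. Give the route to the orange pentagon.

turn right 33°, forward 2.0 m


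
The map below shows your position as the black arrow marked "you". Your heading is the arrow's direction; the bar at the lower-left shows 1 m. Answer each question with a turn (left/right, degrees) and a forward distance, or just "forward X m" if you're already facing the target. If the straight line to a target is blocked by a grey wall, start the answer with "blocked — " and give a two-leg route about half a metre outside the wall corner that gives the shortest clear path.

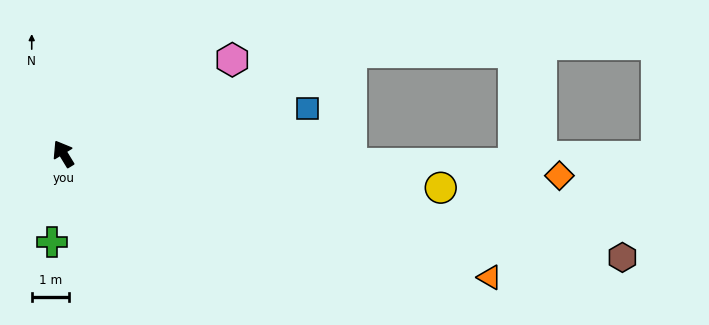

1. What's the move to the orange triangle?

turn right 138°, forward 12.0 m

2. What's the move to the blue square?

turn right 111°, forward 6.7 m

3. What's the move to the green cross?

turn left 141°, forward 2.4 m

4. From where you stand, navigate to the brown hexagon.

turn right 132°, forward 15.4 m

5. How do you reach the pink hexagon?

turn right 92°, forward 5.2 m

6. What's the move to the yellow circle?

turn right 126°, forward 10.3 m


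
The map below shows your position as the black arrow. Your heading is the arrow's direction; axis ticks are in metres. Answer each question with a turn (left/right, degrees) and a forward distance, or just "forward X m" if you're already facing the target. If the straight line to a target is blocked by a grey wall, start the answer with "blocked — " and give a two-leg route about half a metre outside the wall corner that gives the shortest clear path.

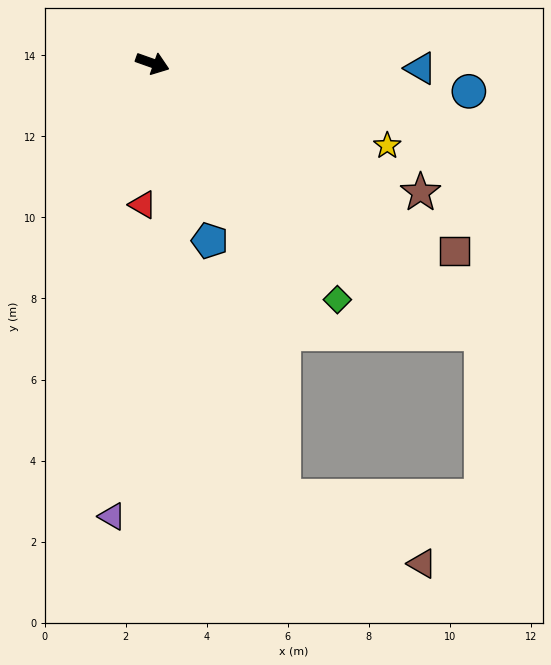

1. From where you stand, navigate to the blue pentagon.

turn right 53°, forward 4.6 m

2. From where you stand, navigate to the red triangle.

turn right 74°, forward 3.5 m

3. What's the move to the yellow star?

forward 6.1 m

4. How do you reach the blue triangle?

turn left 18°, forward 6.6 m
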